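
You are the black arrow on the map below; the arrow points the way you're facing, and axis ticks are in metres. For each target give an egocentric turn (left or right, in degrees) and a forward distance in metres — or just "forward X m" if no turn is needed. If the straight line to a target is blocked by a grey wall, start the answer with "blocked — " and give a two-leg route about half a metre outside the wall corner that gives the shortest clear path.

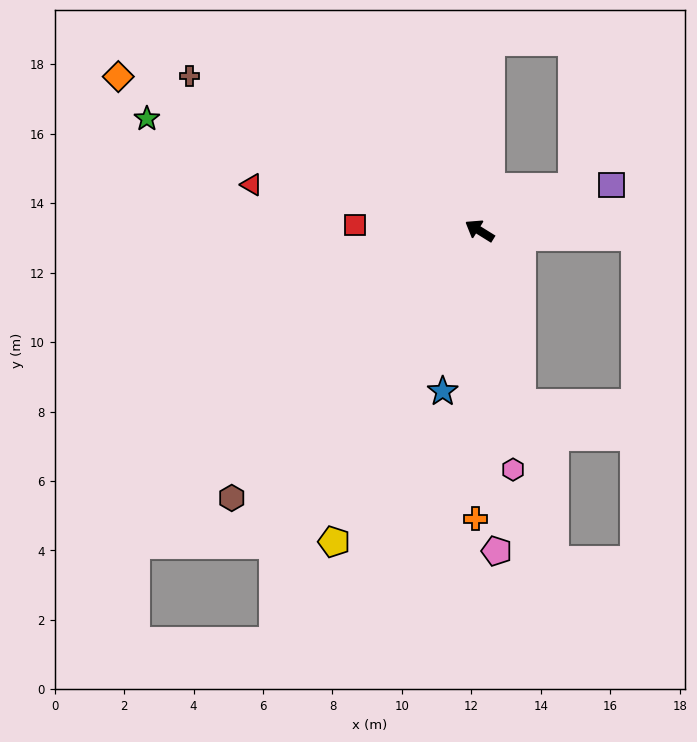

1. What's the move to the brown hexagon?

turn left 79°, forward 10.5 m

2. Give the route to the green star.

turn left 13°, forward 10.1 m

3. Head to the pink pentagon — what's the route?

turn left 125°, forward 9.2 m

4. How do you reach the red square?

turn left 29°, forward 3.6 m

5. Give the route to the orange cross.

turn left 121°, forward 8.3 m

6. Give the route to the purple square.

turn right 129°, forward 4.0 m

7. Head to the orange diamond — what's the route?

turn left 9°, forward 11.3 m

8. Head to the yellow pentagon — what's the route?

turn left 97°, forward 9.9 m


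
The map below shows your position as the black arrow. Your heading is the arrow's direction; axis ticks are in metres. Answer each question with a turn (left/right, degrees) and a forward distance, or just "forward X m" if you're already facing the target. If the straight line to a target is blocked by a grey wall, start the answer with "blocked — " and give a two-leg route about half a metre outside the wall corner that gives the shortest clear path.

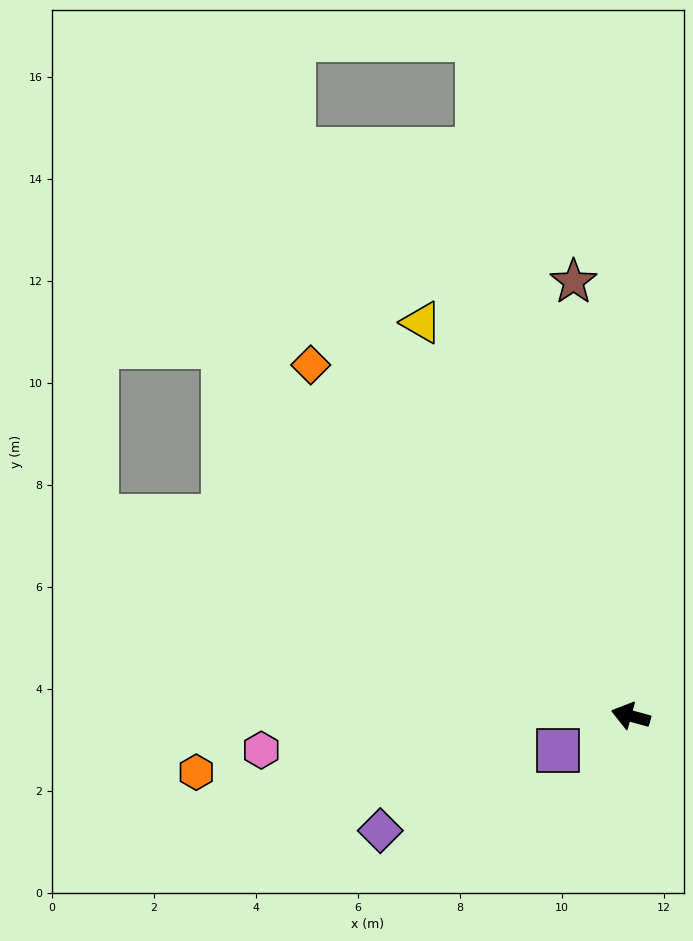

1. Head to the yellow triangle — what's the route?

turn right 47°, forward 8.7 m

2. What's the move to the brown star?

turn right 67°, forward 8.6 m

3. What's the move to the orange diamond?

turn right 32°, forward 9.3 m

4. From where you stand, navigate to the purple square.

turn left 41°, forward 1.6 m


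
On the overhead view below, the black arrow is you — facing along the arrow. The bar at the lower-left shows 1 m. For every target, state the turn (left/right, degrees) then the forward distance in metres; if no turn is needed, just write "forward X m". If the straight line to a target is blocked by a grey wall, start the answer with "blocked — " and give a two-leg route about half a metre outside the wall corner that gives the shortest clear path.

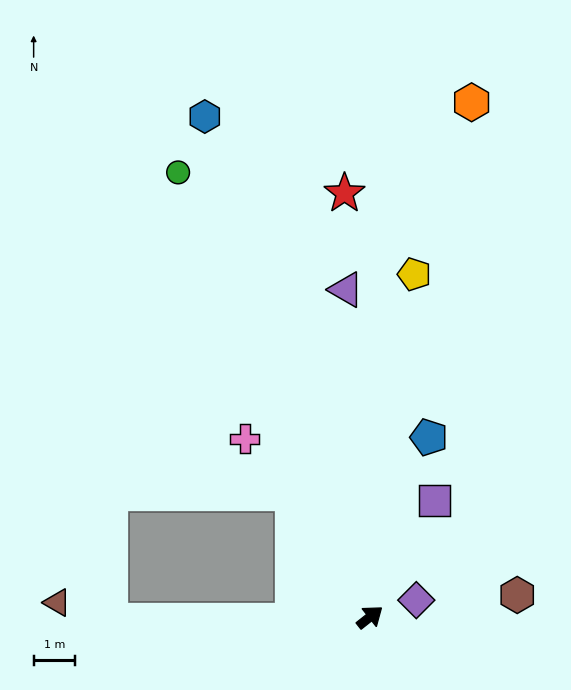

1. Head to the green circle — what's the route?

turn left 75°, forward 11.7 m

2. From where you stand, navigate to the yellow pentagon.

turn left 44°, forward 8.4 m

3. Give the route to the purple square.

turn left 23°, forward 3.2 m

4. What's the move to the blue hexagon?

turn left 70°, forward 12.8 m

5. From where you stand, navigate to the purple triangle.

turn left 56°, forward 8.0 m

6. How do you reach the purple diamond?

turn right 18°, forward 1.2 m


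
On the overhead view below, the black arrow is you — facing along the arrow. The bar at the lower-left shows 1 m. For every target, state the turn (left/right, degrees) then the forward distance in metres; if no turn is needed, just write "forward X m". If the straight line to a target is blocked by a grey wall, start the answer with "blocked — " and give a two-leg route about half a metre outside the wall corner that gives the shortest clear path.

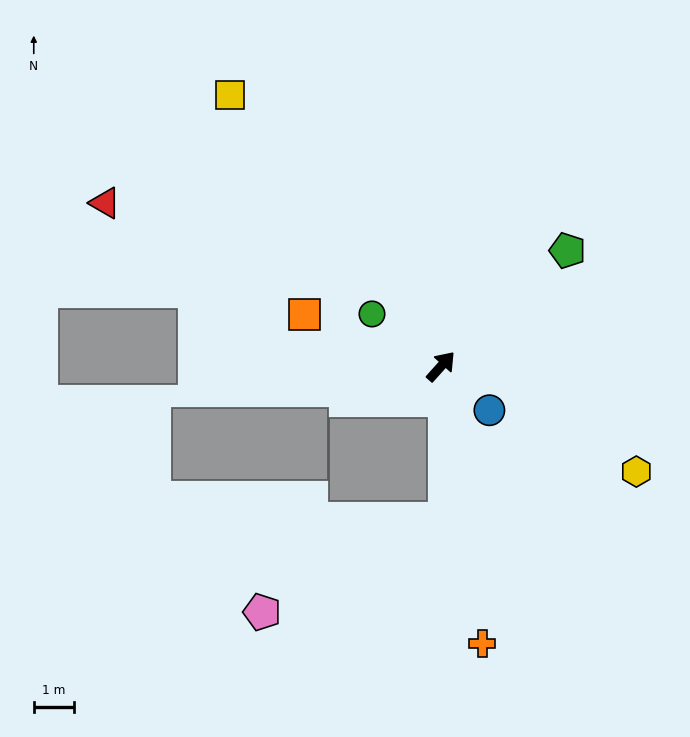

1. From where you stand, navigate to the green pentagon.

turn right 6°, forward 4.3 m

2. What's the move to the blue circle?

turn right 90°, forward 1.6 m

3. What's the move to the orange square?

turn left 111°, forward 3.6 m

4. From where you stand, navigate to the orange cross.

turn right 130°, forward 7.0 m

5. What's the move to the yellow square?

turn left 80°, forward 8.6 m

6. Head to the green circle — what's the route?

turn left 95°, forward 2.2 m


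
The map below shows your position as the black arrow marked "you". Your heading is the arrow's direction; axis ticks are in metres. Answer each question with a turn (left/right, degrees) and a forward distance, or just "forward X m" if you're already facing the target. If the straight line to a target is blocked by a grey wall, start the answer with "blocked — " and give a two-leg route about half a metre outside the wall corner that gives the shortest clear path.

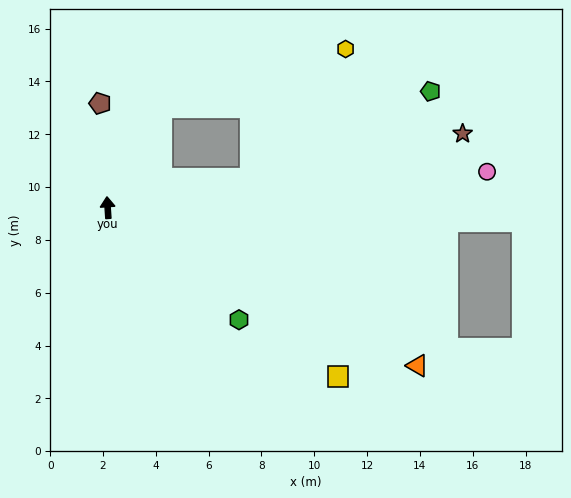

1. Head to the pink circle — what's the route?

turn right 88°, forward 14.4 m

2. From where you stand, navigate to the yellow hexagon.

blocked — turn right 82°, forward 5.5 m, then turn left 42°, forward 6.1 m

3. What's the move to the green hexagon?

turn right 134°, forward 6.5 m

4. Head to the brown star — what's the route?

turn right 82°, forward 13.7 m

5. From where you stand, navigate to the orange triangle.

turn right 121°, forward 13.2 m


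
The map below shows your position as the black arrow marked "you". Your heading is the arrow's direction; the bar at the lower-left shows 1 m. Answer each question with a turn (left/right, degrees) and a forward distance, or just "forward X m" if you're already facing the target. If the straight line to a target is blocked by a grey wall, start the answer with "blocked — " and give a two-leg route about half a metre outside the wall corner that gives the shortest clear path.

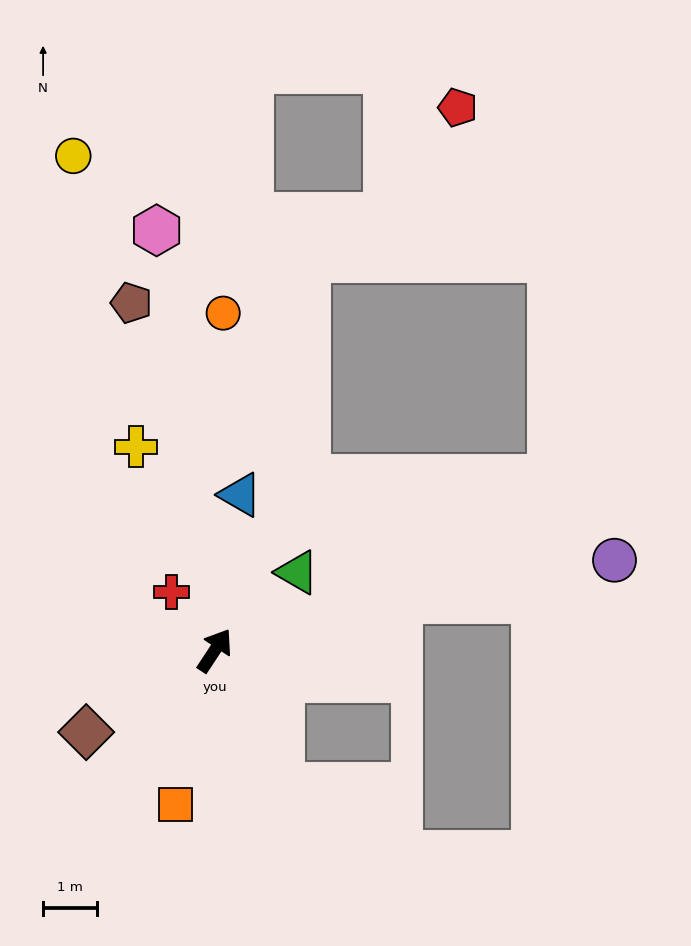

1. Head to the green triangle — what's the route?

turn right 13°, forward 2.1 m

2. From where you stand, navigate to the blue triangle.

turn left 24°, forward 2.9 m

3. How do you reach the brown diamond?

turn left 156°, forward 2.8 m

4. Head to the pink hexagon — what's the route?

turn left 41°, forward 7.9 m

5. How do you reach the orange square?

turn right 161°, forward 3.0 m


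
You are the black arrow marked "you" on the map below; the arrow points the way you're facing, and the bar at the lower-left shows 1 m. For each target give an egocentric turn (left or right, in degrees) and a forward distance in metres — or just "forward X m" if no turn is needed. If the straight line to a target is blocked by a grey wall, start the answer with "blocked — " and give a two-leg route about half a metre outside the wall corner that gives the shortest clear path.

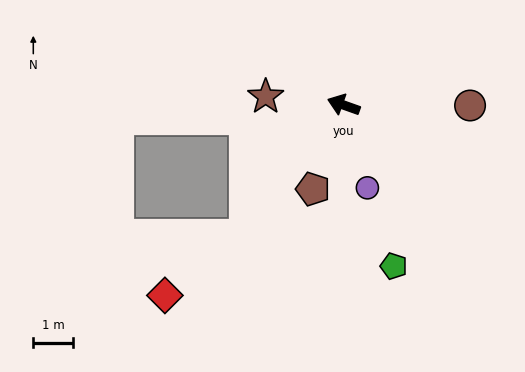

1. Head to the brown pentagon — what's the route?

turn left 90°, forward 2.2 m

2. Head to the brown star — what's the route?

turn left 13°, forward 2.0 m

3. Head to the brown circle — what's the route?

turn right 161°, forward 3.2 m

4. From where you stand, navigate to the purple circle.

turn left 126°, forward 2.2 m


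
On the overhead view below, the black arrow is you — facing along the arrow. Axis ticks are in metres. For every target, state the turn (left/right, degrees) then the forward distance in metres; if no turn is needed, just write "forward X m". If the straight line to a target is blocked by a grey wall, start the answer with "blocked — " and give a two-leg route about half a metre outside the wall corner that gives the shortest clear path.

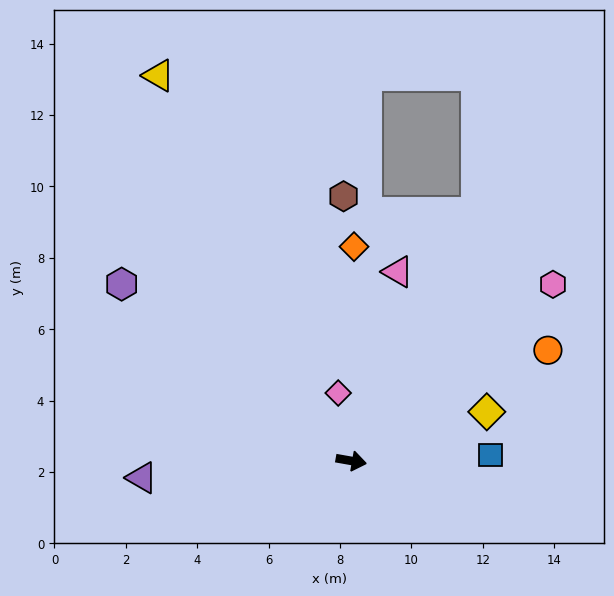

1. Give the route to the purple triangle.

turn right 165°, forward 5.9 m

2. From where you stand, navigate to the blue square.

turn left 12°, forward 3.9 m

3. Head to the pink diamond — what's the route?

turn left 111°, forward 1.9 m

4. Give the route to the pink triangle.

turn left 86°, forward 5.5 m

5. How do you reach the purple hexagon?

turn left 152°, forward 8.1 m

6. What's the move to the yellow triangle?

turn left 127°, forward 12.1 m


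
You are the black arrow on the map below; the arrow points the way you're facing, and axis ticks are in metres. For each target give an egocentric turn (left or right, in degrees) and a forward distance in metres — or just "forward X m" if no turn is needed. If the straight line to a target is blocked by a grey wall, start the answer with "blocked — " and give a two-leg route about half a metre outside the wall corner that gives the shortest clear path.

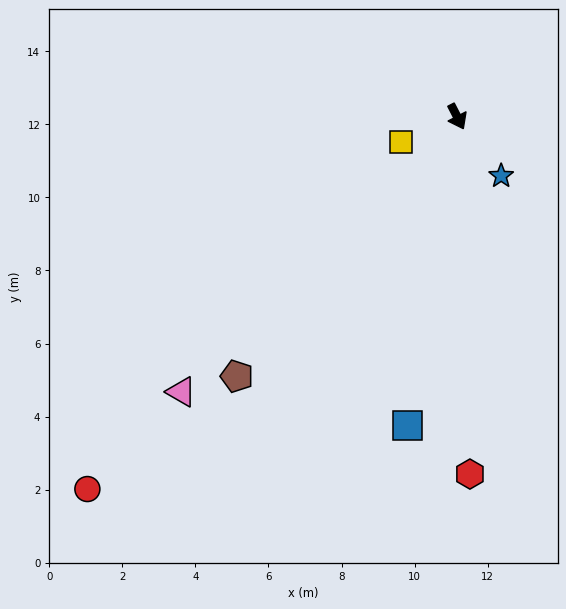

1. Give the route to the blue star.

turn left 9°, forward 2.0 m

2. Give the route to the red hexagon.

turn right 25°, forward 9.8 m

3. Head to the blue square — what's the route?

turn right 36°, forward 8.6 m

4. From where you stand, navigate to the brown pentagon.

turn right 68°, forward 9.3 m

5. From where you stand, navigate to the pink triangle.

turn right 72°, forward 10.7 m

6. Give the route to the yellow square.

turn right 93°, forward 1.7 m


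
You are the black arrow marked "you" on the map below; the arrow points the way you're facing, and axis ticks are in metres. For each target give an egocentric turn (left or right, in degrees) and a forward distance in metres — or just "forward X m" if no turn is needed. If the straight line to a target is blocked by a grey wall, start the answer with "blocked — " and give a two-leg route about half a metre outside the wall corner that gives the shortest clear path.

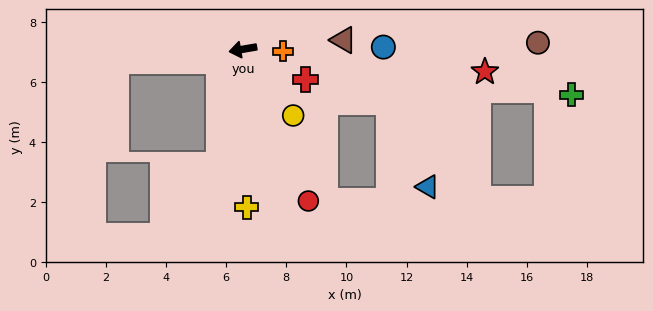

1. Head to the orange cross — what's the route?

turn left 168°, forward 1.3 m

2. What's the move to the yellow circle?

turn left 117°, forward 2.8 m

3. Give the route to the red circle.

turn left 104°, forward 5.5 m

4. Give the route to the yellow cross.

turn left 82°, forward 5.3 m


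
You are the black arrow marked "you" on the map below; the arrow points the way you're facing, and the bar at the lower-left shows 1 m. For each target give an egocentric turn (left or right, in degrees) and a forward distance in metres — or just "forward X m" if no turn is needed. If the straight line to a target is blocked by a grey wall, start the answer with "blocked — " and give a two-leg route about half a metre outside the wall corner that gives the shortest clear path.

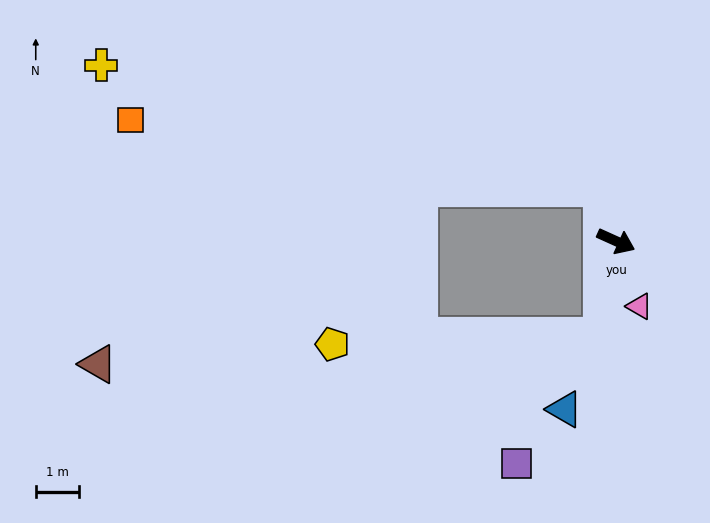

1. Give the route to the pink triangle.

turn right 46°, forward 1.6 m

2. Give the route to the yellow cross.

blocked — turn left 130°, forward 1.2 m, then turn left 60°, forward 11.8 m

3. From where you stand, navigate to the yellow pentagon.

blocked — turn right 75°, forward 2.2 m, then turn right 79°, forward 6.2 m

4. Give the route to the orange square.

blocked — turn left 130°, forward 1.2 m, then turn left 66°, forward 10.9 m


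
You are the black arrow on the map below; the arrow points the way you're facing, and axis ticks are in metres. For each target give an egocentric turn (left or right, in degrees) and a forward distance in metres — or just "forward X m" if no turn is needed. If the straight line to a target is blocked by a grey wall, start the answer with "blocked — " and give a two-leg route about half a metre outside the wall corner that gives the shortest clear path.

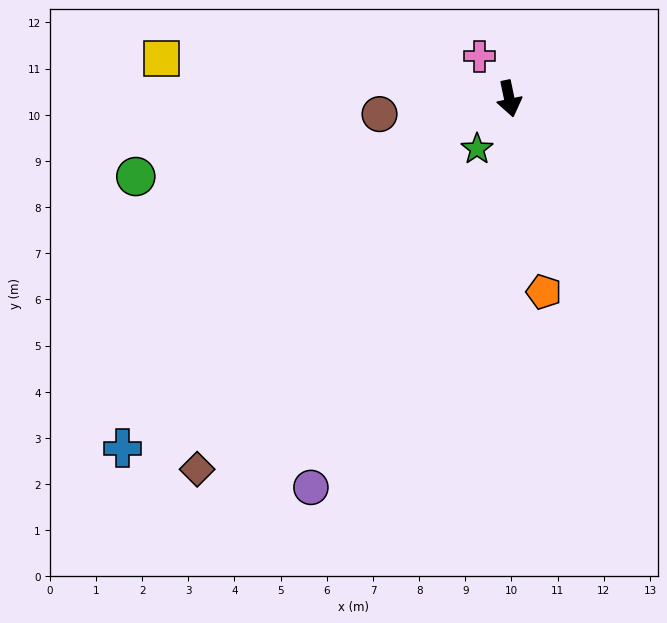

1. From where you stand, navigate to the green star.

turn right 45°, forward 1.3 m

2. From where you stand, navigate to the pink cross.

turn right 157°, forward 1.1 m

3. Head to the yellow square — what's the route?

turn right 108°, forward 7.6 m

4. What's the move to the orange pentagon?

forward 4.3 m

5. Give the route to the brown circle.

turn right 95°, forward 2.8 m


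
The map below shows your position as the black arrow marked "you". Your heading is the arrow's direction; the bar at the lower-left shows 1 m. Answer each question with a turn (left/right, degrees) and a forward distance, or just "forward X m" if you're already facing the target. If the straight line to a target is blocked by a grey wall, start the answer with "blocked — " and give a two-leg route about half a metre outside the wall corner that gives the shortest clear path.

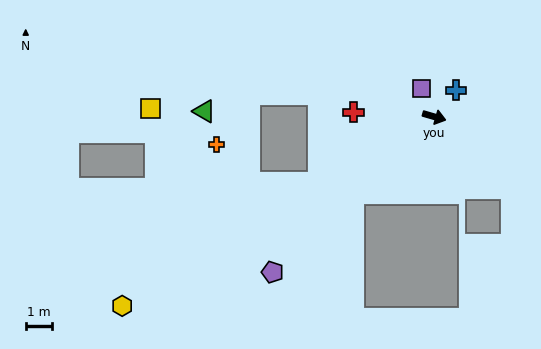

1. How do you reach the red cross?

turn right 167°, forward 3.0 m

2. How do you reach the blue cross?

turn left 67°, forward 1.3 m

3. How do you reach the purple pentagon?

turn right 120°, forward 8.4 m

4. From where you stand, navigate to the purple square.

turn left 130°, forward 1.2 m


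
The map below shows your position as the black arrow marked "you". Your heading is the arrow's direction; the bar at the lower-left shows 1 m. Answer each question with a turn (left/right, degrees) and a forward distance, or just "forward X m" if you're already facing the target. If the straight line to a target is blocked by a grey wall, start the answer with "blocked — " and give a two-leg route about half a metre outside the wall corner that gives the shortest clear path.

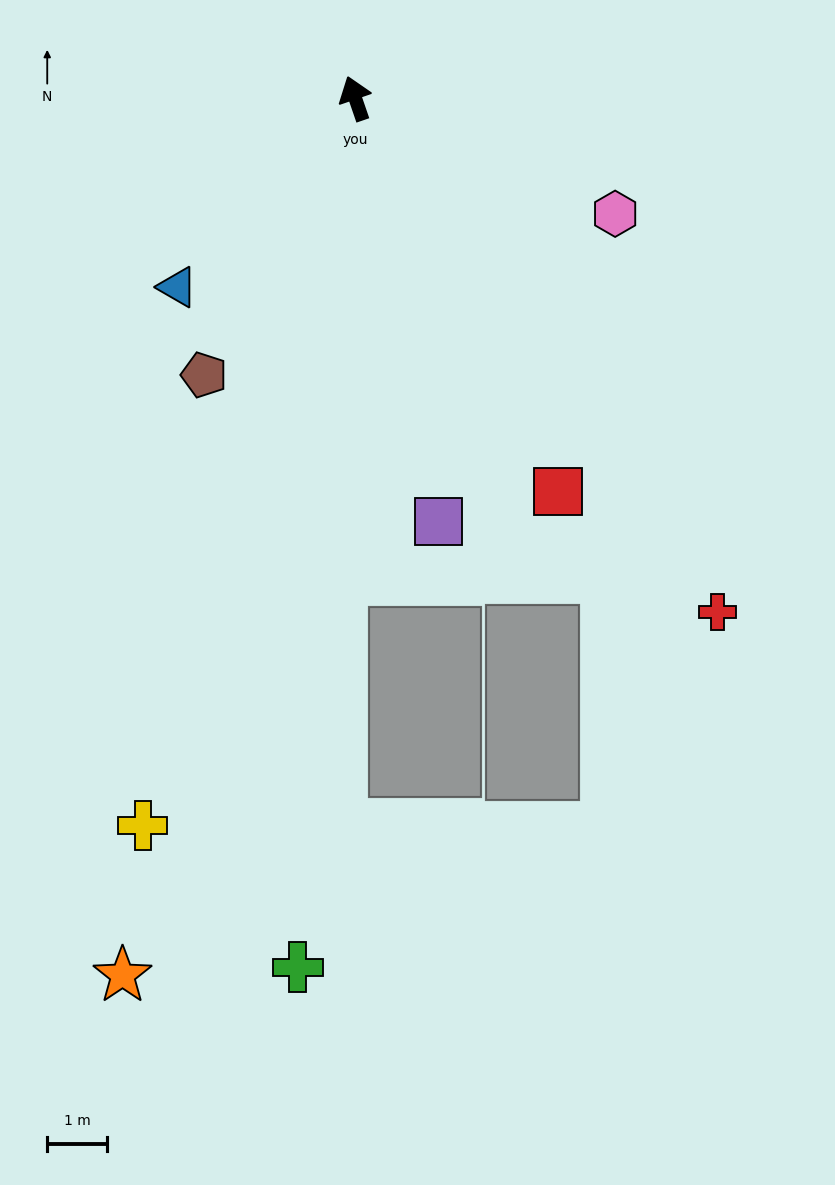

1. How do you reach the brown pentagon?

turn left 132°, forward 5.2 m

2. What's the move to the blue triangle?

turn left 118°, forward 4.3 m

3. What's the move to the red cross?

turn right 164°, forward 10.4 m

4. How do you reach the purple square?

turn left 172°, forward 7.2 m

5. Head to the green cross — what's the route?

turn left 157°, forward 14.5 m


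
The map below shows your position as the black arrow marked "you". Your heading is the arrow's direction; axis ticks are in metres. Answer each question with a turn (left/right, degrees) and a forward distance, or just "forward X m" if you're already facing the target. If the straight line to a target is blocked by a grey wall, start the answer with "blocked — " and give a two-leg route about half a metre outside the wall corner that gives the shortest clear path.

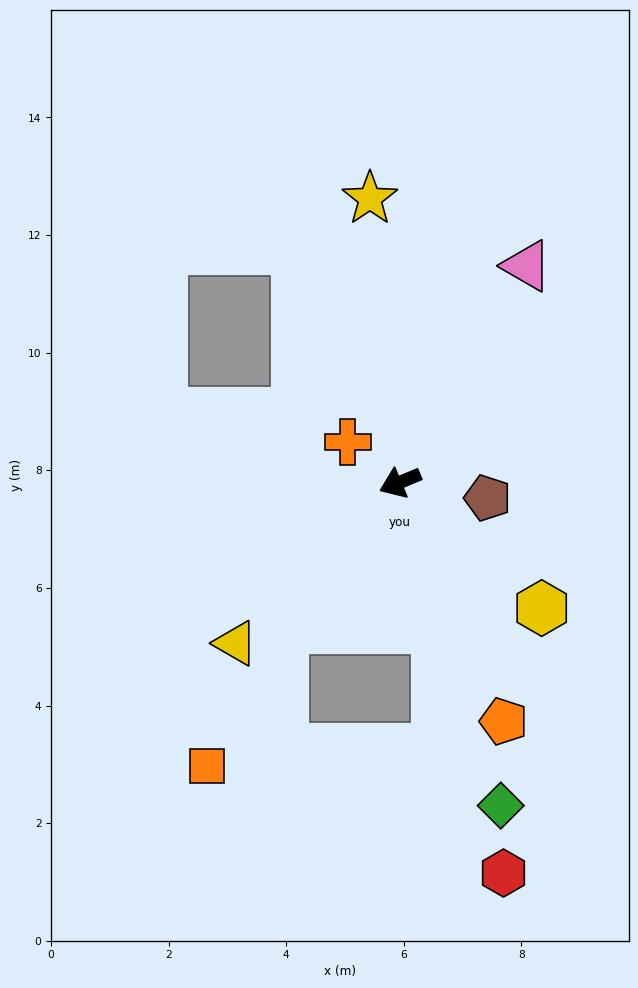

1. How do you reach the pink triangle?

turn right 143°, forward 4.3 m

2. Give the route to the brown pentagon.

turn left 147°, forward 1.5 m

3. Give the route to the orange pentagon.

turn left 91°, forward 4.4 m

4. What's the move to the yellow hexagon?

turn left 116°, forward 3.2 m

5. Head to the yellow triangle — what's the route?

turn left 22°, forward 3.9 m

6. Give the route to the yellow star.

turn right 107°, forward 4.9 m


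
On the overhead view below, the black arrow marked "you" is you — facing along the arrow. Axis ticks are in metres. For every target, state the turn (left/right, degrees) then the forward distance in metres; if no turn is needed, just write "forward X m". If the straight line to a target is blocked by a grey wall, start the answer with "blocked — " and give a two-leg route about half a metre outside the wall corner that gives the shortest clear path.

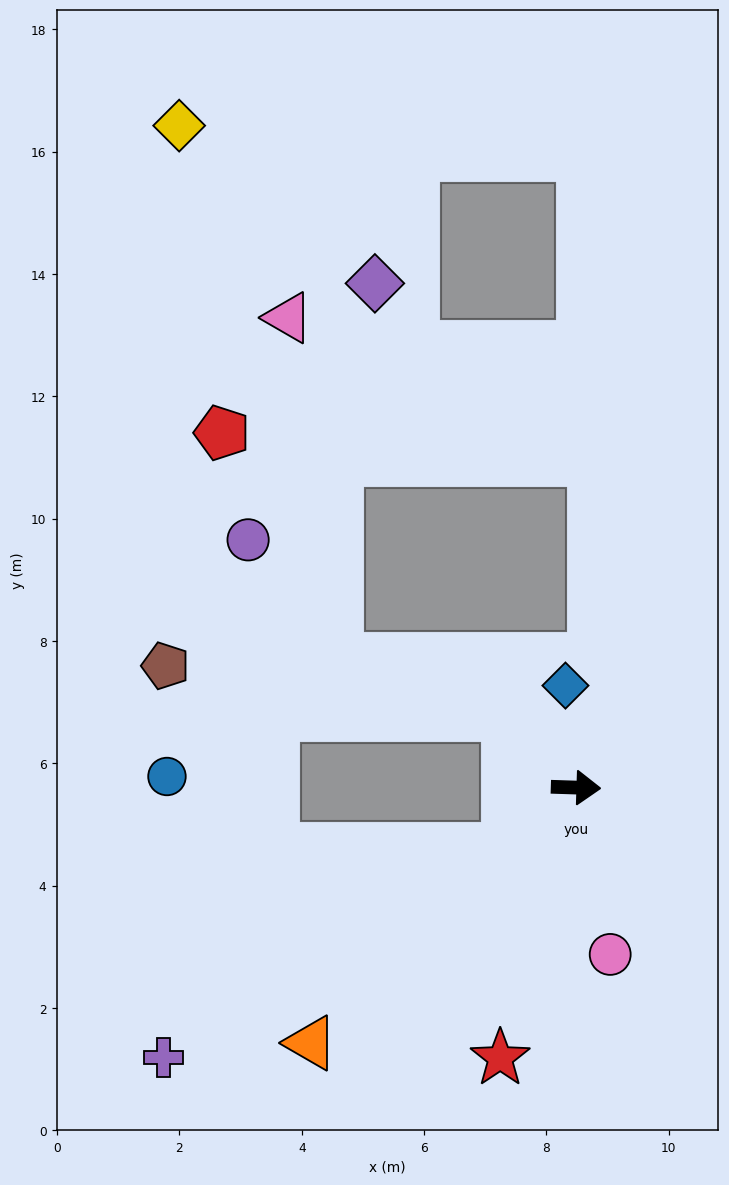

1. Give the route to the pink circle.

turn right 77°, forward 2.8 m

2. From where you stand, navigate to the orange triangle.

turn right 134°, forward 6.0 m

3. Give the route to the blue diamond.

turn left 98°, forward 1.7 m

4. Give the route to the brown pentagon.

blocked — turn left 135°, forward 1.6 m, then turn left 39°, forward 5.6 m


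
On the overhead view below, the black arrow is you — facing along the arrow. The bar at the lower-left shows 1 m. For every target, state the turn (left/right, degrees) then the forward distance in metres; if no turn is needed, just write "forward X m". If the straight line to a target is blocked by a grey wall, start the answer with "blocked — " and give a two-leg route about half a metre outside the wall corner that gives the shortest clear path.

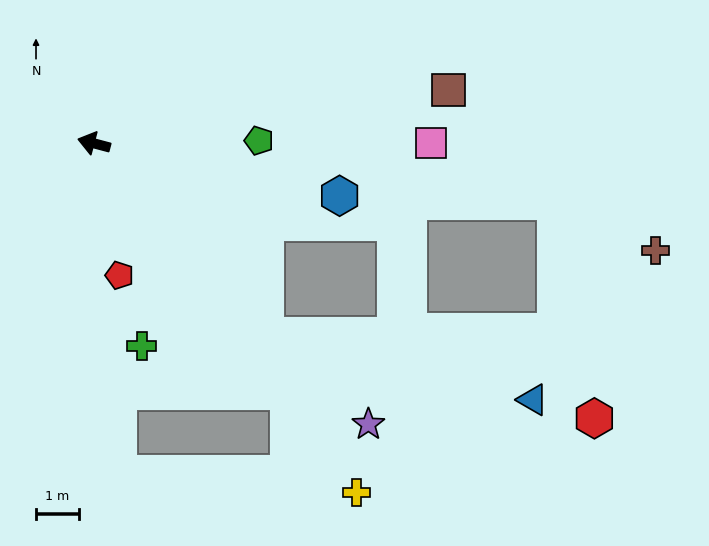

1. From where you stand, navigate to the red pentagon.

turn left 116°, forward 3.1 m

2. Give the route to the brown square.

turn right 157°, forward 8.3 m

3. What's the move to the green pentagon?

turn right 164°, forward 3.8 m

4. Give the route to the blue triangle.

blocked — turn left 146°, forward 6.0 m, then turn left 35°, forward 6.4 m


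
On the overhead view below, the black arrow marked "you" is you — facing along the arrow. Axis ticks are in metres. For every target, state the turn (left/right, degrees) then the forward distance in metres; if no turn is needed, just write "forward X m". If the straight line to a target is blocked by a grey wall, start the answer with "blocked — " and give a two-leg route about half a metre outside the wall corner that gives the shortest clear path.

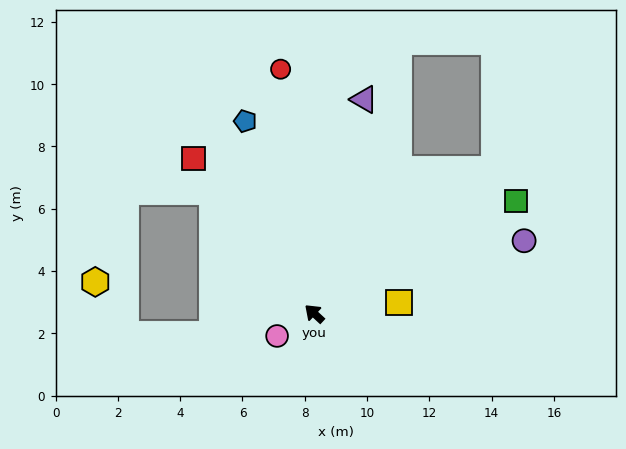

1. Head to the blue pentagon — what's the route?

turn right 27°, forward 6.6 m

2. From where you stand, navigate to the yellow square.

turn right 130°, forward 2.7 m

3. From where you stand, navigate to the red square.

turn right 9°, forward 6.3 m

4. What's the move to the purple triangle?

turn right 60°, forward 7.1 m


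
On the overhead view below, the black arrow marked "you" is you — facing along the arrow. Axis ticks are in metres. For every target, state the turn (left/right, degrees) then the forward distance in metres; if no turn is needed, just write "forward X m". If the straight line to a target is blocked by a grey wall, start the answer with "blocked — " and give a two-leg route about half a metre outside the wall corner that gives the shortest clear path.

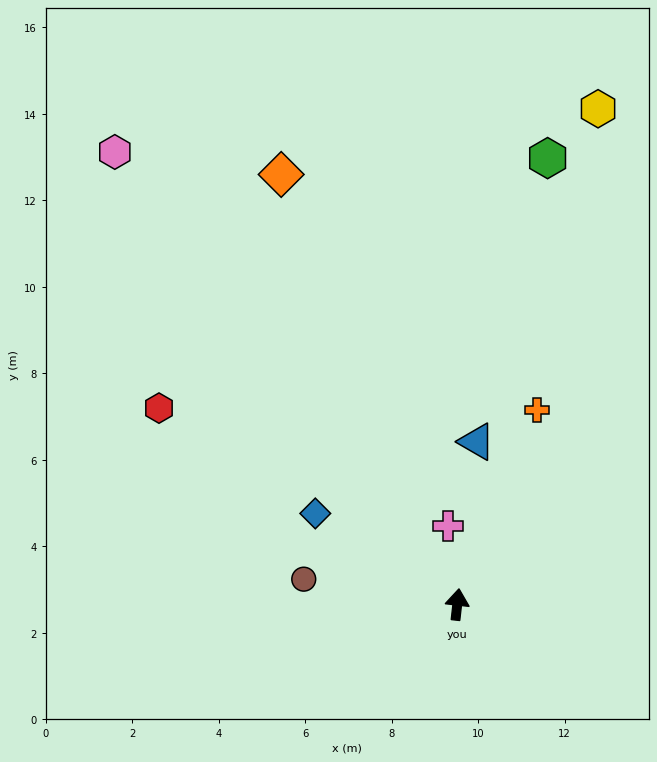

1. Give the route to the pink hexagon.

turn left 44°, forward 13.1 m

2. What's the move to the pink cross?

turn left 13°, forward 1.8 m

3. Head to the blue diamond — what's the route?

turn left 64°, forward 3.9 m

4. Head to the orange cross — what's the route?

turn right 16°, forward 4.9 m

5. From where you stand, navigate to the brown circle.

turn left 87°, forward 3.6 m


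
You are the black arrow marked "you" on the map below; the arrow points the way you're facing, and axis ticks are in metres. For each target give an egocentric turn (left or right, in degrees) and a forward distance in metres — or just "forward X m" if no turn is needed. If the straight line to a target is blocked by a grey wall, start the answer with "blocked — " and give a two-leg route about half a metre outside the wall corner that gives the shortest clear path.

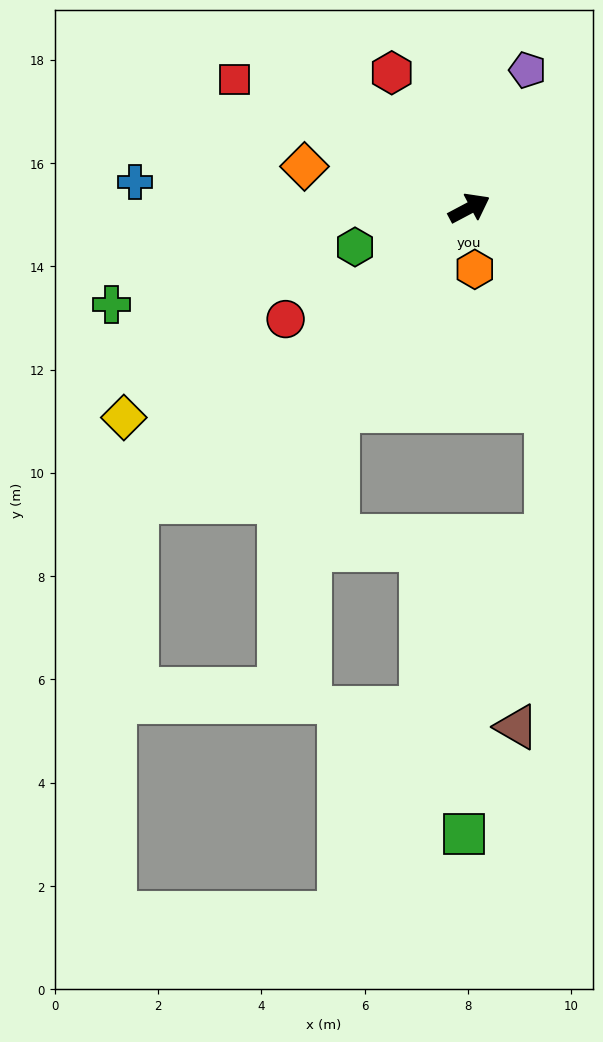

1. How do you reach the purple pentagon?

turn left 39°, forward 2.9 m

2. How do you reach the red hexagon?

turn left 92°, forward 3.0 m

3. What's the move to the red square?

turn left 123°, forward 5.2 m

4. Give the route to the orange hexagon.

turn right 113°, forward 1.2 m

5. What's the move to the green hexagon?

turn left 171°, forward 2.3 m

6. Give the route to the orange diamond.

turn left 138°, forward 3.3 m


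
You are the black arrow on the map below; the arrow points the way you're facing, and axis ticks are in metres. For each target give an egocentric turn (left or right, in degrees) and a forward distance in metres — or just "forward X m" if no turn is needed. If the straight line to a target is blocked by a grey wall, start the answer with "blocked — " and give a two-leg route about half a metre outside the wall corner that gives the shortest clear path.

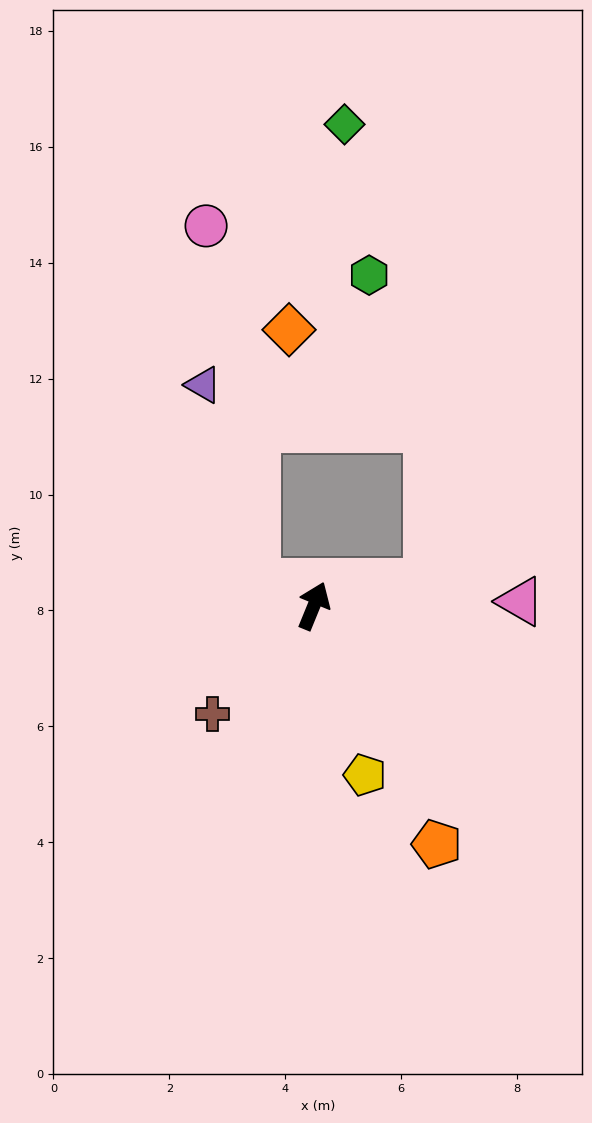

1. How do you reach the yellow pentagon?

turn right 141°, forward 3.0 m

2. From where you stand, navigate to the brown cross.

turn left 159°, forward 2.6 m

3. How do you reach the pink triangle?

turn right 67°, forward 3.6 m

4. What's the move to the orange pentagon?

turn right 131°, forward 4.6 m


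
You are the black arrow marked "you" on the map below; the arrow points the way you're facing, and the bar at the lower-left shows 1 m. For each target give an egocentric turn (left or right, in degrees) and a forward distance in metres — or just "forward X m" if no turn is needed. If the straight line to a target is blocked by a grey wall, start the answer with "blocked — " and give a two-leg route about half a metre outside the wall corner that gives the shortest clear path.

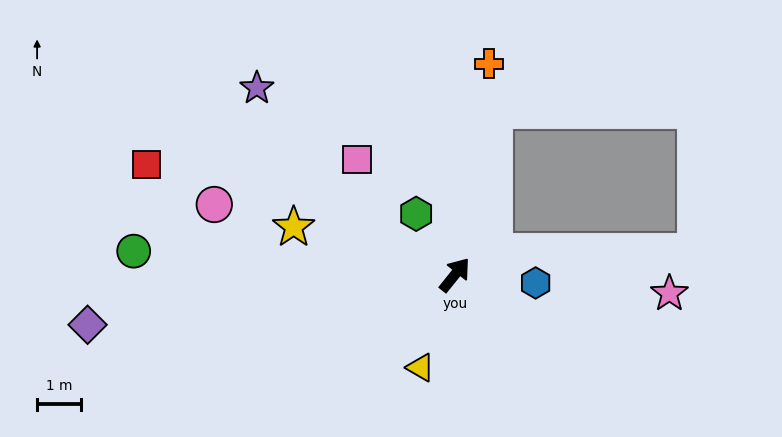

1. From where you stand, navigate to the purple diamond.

turn left 137°, forward 8.5 m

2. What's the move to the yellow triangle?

turn right 162°, forward 2.3 m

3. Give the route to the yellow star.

turn left 112°, forward 3.9 m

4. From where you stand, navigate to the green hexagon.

turn left 71°, forward 1.7 m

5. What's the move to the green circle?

turn left 125°, forward 7.4 m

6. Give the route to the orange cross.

turn left 30°, forward 4.9 m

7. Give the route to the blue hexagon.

turn right 57°, forward 1.9 m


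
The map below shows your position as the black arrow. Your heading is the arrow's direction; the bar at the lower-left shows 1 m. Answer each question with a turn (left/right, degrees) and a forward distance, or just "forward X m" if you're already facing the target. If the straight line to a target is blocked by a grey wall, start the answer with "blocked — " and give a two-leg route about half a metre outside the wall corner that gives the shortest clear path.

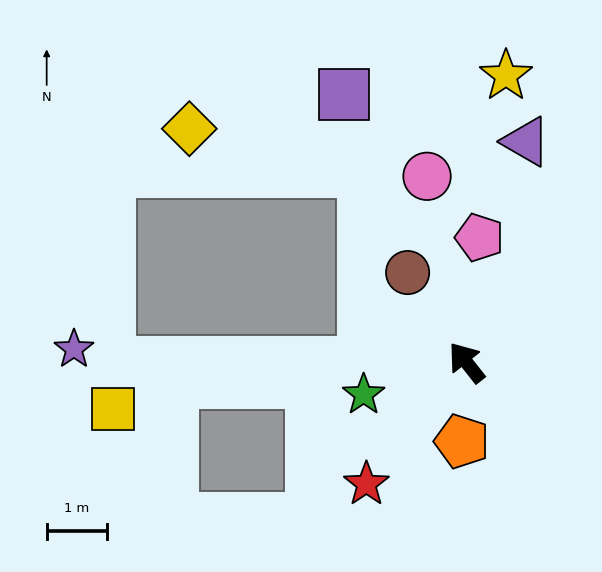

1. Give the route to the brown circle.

turn right 5°, forward 1.8 m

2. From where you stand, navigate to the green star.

turn left 69°, forward 1.8 m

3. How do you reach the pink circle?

turn right 26°, forward 3.1 m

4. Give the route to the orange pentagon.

turn left 138°, forward 1.3 m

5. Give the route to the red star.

turn left 102°, forward 2.6 m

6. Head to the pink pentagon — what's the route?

turn right 44°, forward 2.1 m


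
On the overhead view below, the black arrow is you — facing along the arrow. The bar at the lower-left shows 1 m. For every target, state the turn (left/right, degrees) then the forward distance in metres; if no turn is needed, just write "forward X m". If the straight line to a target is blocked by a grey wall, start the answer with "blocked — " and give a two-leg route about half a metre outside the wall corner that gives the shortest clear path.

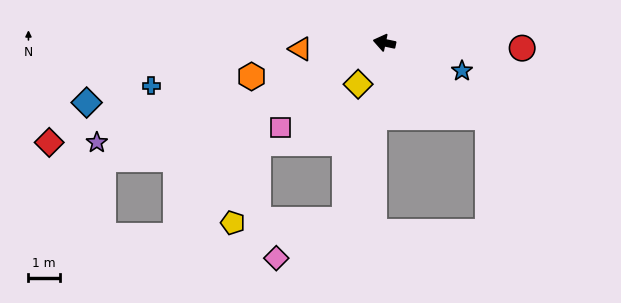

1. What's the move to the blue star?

turn left 172°, forward 2.7 m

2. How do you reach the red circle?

turn right 170°, forward 4.4 m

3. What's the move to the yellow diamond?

turn left 70°, forward 1.6 m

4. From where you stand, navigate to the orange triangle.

turn left 16°, forward 2.7 m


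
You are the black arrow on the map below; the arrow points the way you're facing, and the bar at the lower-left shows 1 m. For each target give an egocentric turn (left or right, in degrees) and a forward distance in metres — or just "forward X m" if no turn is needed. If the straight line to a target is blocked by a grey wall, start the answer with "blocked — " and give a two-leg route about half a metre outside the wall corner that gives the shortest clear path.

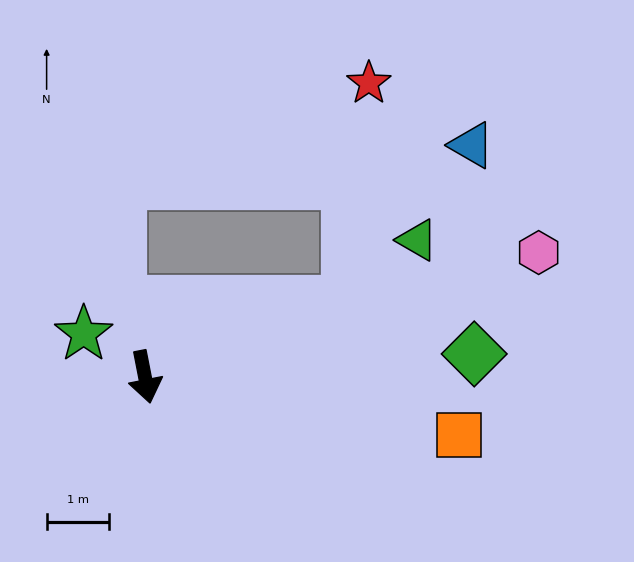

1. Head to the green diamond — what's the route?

turn left 83°, forward 5.3 m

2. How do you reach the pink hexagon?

turn left 96°, forward 6.6 m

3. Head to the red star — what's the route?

blocked — turn left 99°, forward 3.5 m, then turn left 65°, forward 3.5 m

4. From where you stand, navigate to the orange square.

turn left 68°, forward 5.1 m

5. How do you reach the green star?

turn right 136°, forward 1.2 m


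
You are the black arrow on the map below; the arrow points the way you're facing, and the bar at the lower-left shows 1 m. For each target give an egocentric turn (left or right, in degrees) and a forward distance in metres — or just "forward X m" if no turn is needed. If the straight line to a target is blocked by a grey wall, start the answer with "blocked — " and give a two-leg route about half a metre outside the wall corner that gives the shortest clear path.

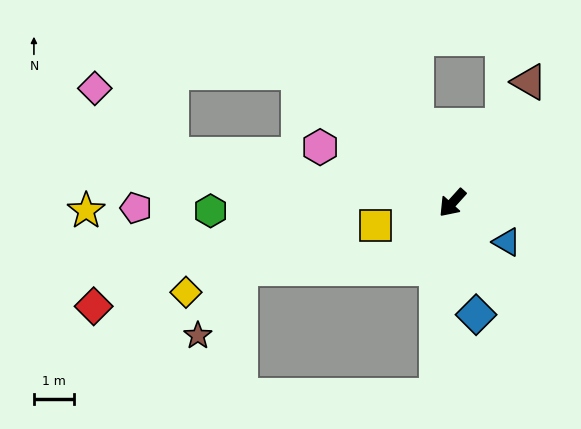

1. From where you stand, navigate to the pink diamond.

blocked — turn right 58°, forward 7.1 m, then turn right 30°, forward 2.5 m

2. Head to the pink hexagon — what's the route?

turn right 71°, forward 3.6 m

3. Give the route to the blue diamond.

turn left 54°, forward 2.9 m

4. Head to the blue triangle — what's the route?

turn left 96°, forward 1.7 m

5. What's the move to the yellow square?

turn right 31°, forward 2.0 m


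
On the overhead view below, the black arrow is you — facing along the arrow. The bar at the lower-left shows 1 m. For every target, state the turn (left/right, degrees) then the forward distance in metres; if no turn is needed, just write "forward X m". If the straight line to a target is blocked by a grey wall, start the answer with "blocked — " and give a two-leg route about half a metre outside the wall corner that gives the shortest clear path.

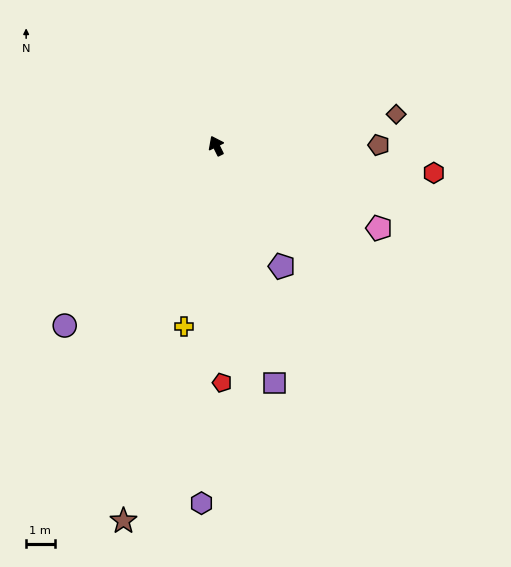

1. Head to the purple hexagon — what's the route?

turn left 151°, forward 12.6 m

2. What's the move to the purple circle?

turn left 114°, forward 8.3 m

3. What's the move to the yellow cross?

turn left 144°, forward 6.4 m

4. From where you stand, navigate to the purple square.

turn left 167°, forward 8.6 m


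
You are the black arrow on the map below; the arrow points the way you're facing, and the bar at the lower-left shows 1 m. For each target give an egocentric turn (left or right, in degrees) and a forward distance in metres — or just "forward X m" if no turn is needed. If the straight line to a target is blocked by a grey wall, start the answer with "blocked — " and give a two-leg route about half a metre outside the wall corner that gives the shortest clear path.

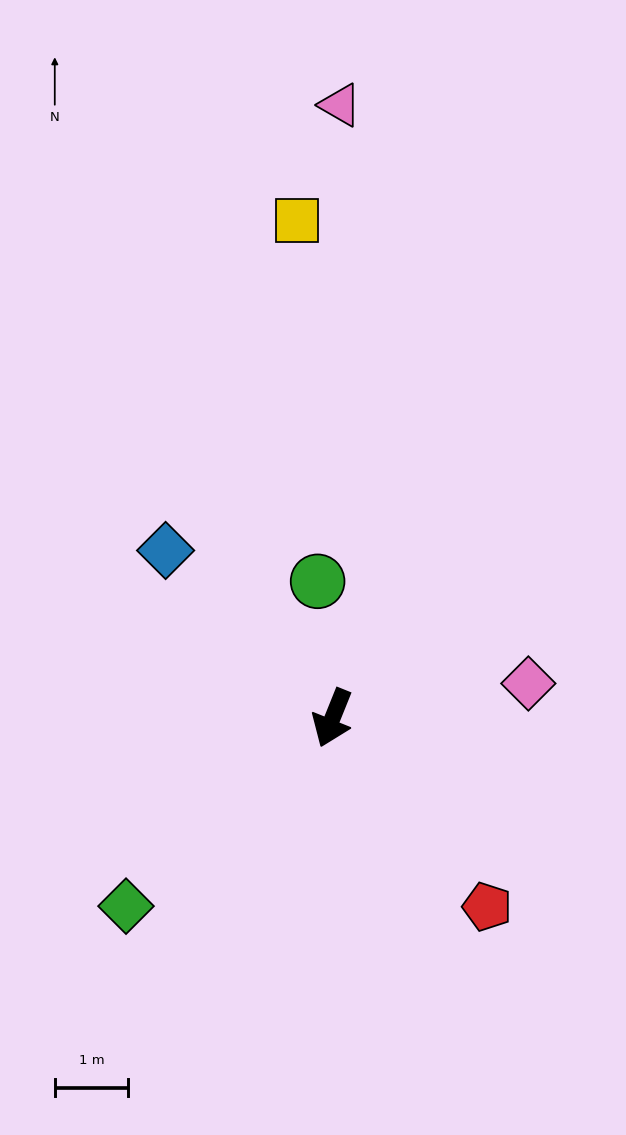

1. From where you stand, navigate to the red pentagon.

turn left 61°, forward 3.3 m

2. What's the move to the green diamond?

turn right 26°, forward 3.8 m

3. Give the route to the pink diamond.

turn left 122°, forward 2.7 m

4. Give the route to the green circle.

turn right 152°, forward 1.9 m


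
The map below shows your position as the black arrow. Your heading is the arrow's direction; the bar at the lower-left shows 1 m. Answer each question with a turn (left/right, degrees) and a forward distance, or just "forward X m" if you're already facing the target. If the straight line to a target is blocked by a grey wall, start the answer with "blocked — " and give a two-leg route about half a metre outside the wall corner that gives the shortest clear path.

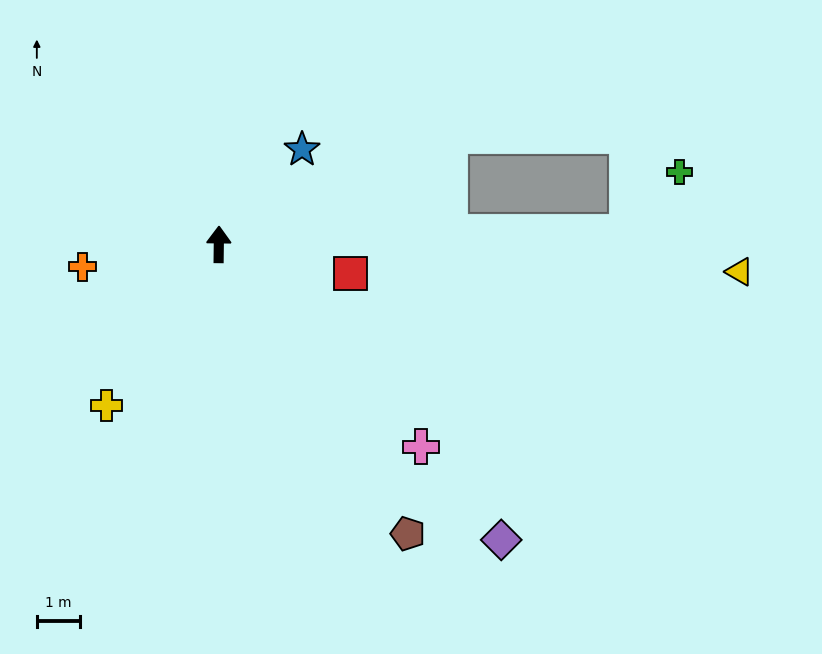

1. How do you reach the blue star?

turn right 41°, forward 2.9 m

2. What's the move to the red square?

turn right 102°, forward 3.1 m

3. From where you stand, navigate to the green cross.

blocked — turn right 88°, forward 9.5 m, then turn left 48°, forward 1.9 m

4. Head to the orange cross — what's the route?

turn left 100°, forward 3.2 m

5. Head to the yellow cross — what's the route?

turn left 146°, forward 4.6 m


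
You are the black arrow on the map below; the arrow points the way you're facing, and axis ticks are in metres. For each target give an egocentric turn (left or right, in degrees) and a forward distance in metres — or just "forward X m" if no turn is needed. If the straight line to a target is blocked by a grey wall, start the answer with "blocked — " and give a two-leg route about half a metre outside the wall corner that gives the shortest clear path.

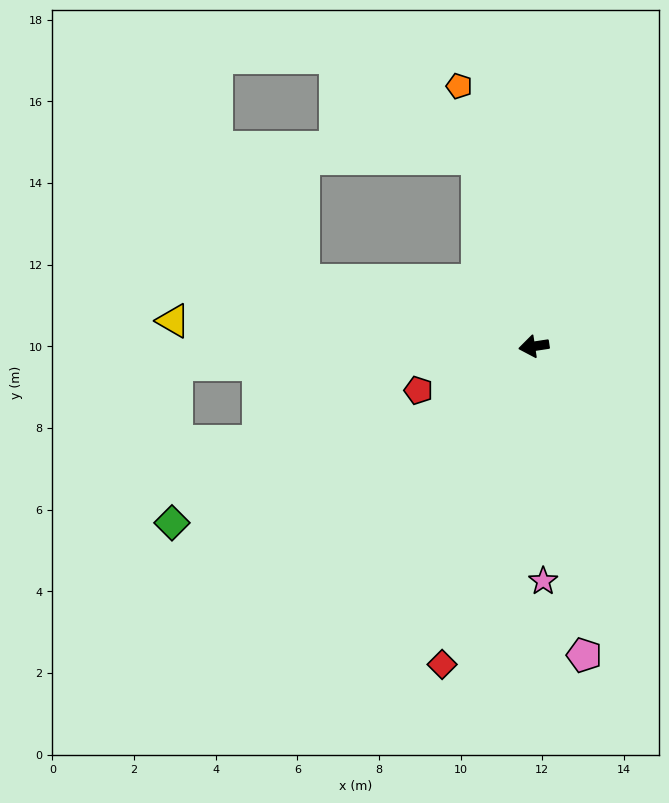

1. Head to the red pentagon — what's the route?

turn left 12°, forward 3.0 m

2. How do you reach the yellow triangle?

turn right 13°, forward 8.9 m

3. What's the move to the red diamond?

turn left 65°, forward 8.1 m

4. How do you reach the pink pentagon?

turn left 91°, forward 7.7 m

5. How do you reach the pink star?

turn left 84°, forward 5.8 m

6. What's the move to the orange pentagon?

turn right 83°, forward 6.6 m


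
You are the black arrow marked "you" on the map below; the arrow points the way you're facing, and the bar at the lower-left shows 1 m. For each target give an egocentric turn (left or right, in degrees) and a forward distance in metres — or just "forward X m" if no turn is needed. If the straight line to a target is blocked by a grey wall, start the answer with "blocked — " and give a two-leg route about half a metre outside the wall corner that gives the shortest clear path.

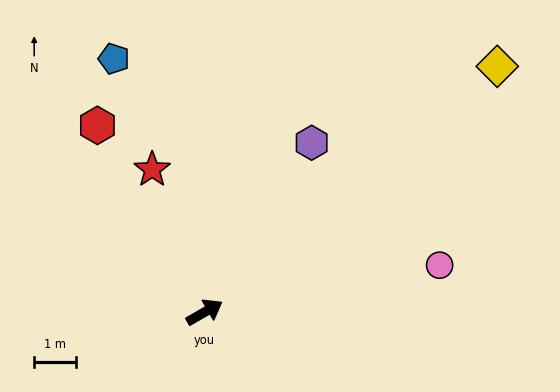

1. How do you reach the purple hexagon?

turn left 28°, forward 4.8 m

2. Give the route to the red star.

turn left 80°, forward 3.7 m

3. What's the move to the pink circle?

turn right 19°, forward 5.8 m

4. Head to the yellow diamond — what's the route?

turn left 10°, forward 9.2 m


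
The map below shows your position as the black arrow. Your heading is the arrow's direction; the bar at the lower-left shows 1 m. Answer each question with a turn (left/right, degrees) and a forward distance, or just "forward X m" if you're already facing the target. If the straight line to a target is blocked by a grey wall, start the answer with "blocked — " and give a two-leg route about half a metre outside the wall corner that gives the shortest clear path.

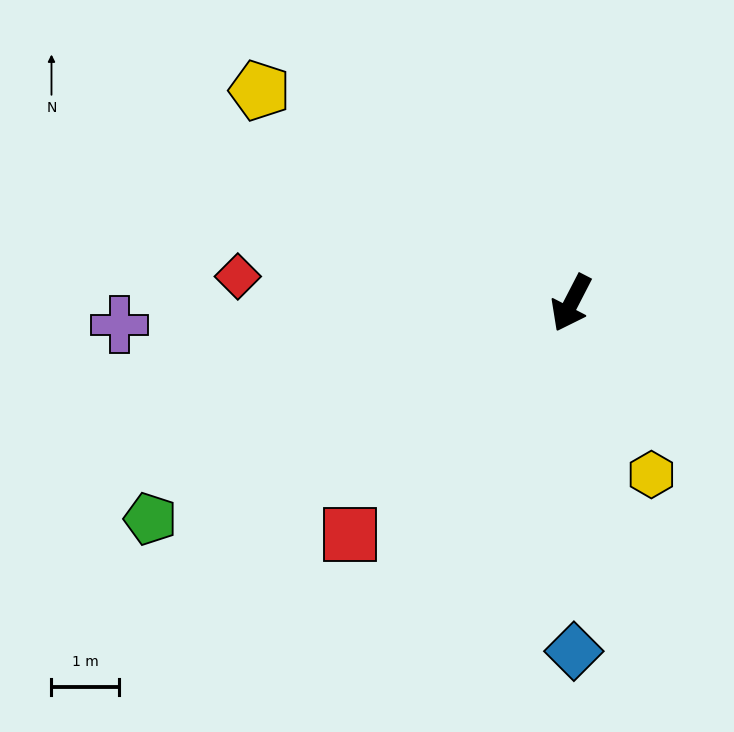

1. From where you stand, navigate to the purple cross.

turn right 60°, forward 6.7 m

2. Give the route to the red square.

turn right 16°, forward 4.8 m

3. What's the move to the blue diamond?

turn left 28°, forward 5.2 m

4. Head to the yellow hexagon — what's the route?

turn left 52°, forward 2.8 m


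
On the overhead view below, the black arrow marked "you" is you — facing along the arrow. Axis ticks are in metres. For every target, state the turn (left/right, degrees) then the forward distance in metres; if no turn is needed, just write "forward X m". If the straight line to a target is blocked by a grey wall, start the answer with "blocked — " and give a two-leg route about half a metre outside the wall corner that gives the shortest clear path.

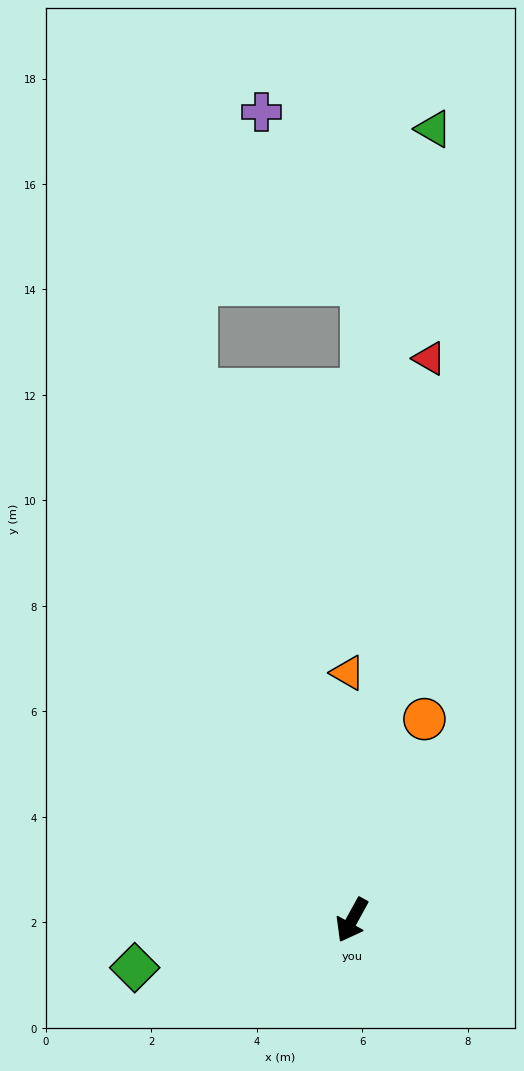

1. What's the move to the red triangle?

turn right 159°, forward 10.8 m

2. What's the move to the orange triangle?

turn right 150°, forward 4.7 m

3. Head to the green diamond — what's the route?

turn right 49°, forward 4.2 m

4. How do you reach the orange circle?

turn right 171°, forward 4.1 m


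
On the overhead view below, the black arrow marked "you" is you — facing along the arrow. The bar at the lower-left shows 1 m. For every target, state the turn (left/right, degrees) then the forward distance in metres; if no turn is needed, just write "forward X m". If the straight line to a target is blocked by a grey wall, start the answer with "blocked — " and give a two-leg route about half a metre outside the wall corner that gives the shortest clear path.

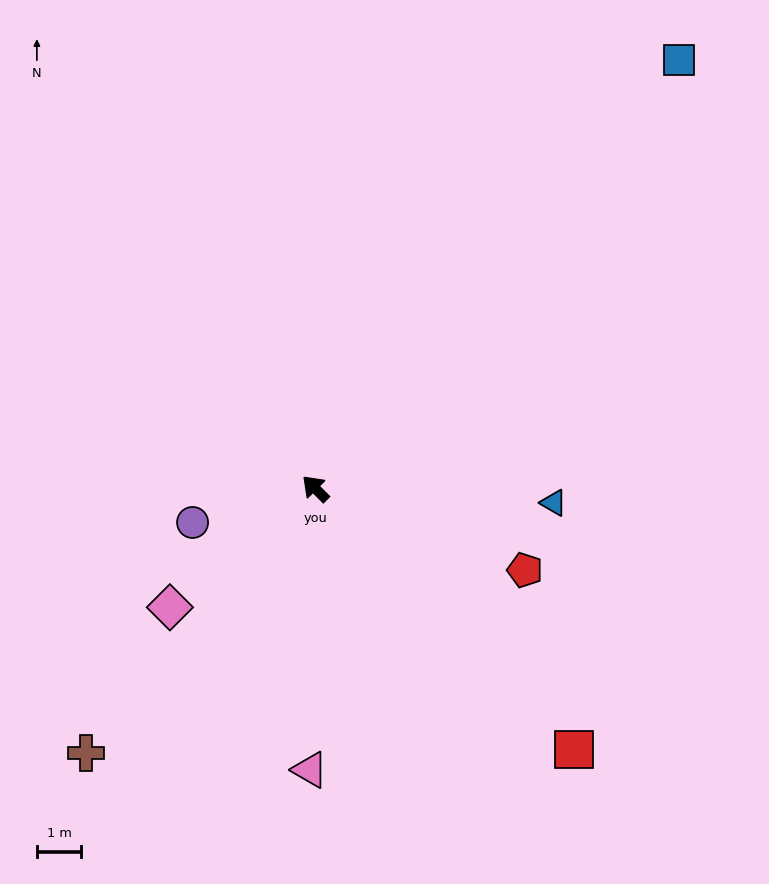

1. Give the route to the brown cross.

turn left 94°, forward 7.9 m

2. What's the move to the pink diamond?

turn left 84°, forward 4.2 m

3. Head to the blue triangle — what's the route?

turn right 138°, forward 5.4 m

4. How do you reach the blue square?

turn right 85°, forward 12.7 m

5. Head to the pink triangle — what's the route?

turn left 134°, forward 6.4 m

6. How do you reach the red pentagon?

turn right 156°, forward 5.1 m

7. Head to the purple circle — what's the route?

turn left 60°, forward 2.9 m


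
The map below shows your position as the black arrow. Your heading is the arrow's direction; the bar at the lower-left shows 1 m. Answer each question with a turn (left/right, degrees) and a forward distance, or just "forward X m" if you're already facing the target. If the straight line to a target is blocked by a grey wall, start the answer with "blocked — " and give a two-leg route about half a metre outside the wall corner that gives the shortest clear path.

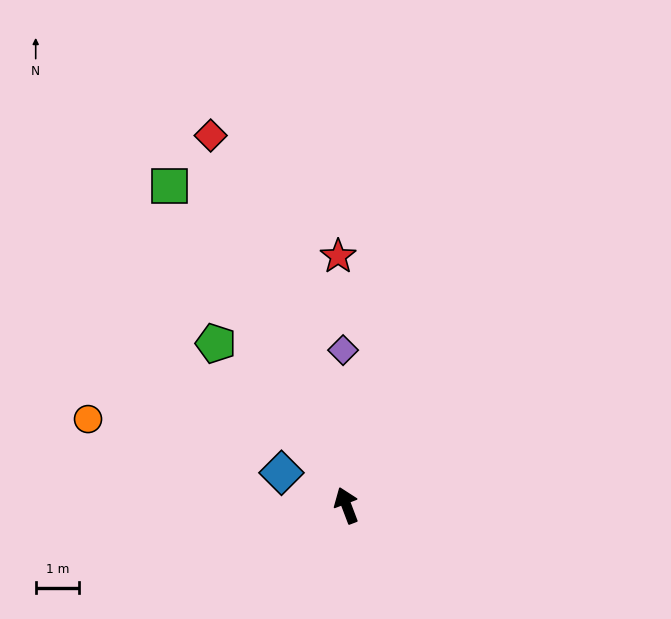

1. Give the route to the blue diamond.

turn left 43°, forward 1.7 m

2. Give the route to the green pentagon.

turn left 18°, forward 4.8 m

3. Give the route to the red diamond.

forward 9.1 m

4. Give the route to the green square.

turn left 8°, forward 8.4 m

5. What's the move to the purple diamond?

turn right 20°, forward 3.6 m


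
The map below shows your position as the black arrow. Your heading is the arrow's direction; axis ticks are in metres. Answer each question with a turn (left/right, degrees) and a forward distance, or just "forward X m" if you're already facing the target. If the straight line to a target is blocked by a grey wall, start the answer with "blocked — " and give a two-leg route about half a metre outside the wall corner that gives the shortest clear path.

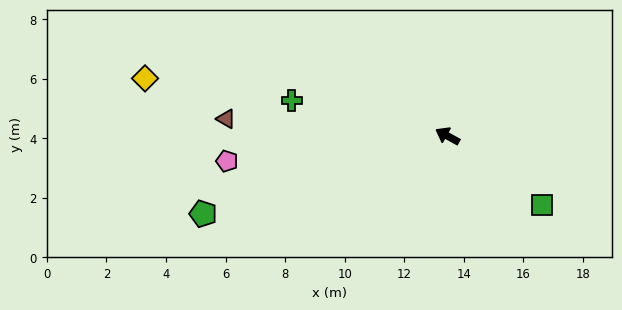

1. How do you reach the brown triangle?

turn left 24°, forward 7.5 m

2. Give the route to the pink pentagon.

turn left 35°, forward 7.5 m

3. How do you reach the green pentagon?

turn left 46°, forward 8.6 m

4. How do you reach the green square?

turn left 173°, forward 3.9 m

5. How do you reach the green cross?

turn left 16°, forward 5.4 m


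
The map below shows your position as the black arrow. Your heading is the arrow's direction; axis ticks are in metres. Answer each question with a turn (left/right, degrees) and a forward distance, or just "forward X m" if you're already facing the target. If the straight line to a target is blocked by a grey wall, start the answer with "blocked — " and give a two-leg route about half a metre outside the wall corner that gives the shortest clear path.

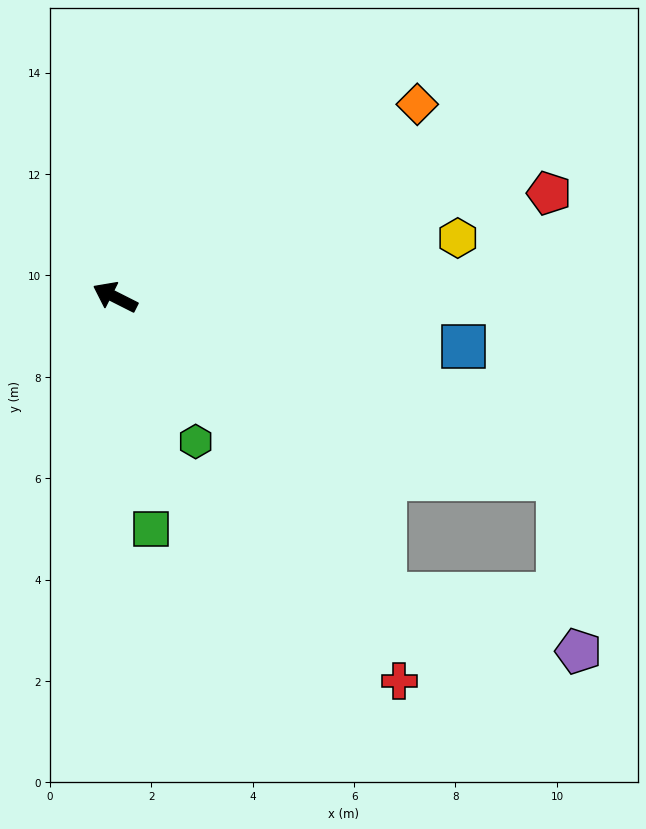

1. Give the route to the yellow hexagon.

turn right 143°, forward 6.9 m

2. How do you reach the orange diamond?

turn right 121°, forward 7.1 m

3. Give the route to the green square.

turn left 126°, forward 4.6 m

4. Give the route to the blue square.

turn right 161°, forward 6.9 m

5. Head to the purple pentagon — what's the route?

blocked — turn left 159°, forward 7.9 m, then turn left 31°, forward 4.0 m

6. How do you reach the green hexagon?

turn left 146°, forward 3.3 m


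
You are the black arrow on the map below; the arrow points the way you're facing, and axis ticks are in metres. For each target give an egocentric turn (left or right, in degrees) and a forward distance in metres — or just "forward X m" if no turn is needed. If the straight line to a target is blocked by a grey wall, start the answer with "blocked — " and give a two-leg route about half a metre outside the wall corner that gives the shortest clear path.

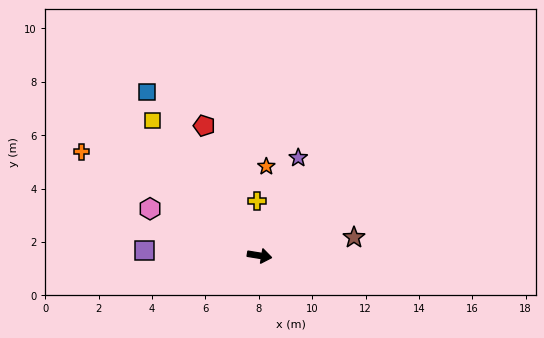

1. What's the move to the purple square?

turn right 173°, forward 4.3 m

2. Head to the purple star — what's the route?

turn left 78°, forward 3.9 m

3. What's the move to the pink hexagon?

turn left 166°, forward 4.5 m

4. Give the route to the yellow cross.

turn left 102°, forward 2.1 m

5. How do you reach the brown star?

turn left 20°, forward 3.6 m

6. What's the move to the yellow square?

turn left 138°, forward 6.4 m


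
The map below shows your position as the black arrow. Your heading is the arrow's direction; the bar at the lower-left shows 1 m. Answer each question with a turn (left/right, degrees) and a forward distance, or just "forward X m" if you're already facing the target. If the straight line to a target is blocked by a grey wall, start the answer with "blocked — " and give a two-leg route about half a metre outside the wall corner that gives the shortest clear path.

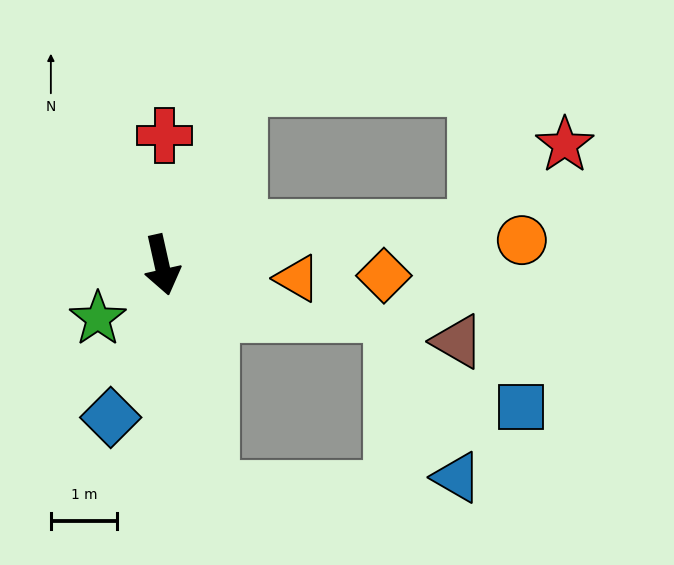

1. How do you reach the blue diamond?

turn right 31°, forward 2.4 m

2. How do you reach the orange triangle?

turn left 72°, forward 2.0 m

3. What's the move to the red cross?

turn left 166°, forward 1.9 m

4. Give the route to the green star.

turn right 63°, forward 1.3 m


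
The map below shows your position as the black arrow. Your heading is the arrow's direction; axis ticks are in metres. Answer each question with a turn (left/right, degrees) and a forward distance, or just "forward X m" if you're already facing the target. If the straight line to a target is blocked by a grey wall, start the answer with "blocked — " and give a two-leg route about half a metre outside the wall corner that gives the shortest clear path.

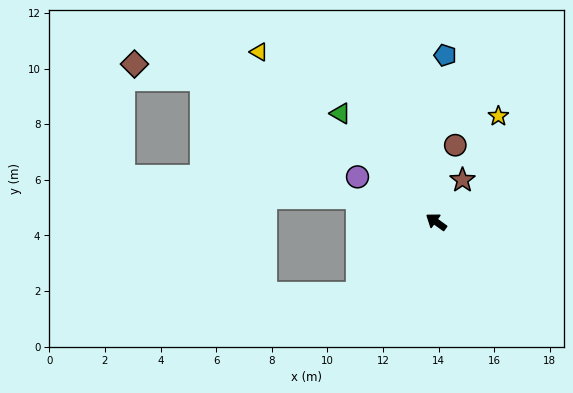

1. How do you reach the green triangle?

turn right 13°, forward 5.2 m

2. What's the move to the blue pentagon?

turn right 57°, forward 6.0 m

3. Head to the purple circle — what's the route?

turn left 6°, forward 3.3 m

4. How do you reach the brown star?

turn right 86°, forward 1.8 m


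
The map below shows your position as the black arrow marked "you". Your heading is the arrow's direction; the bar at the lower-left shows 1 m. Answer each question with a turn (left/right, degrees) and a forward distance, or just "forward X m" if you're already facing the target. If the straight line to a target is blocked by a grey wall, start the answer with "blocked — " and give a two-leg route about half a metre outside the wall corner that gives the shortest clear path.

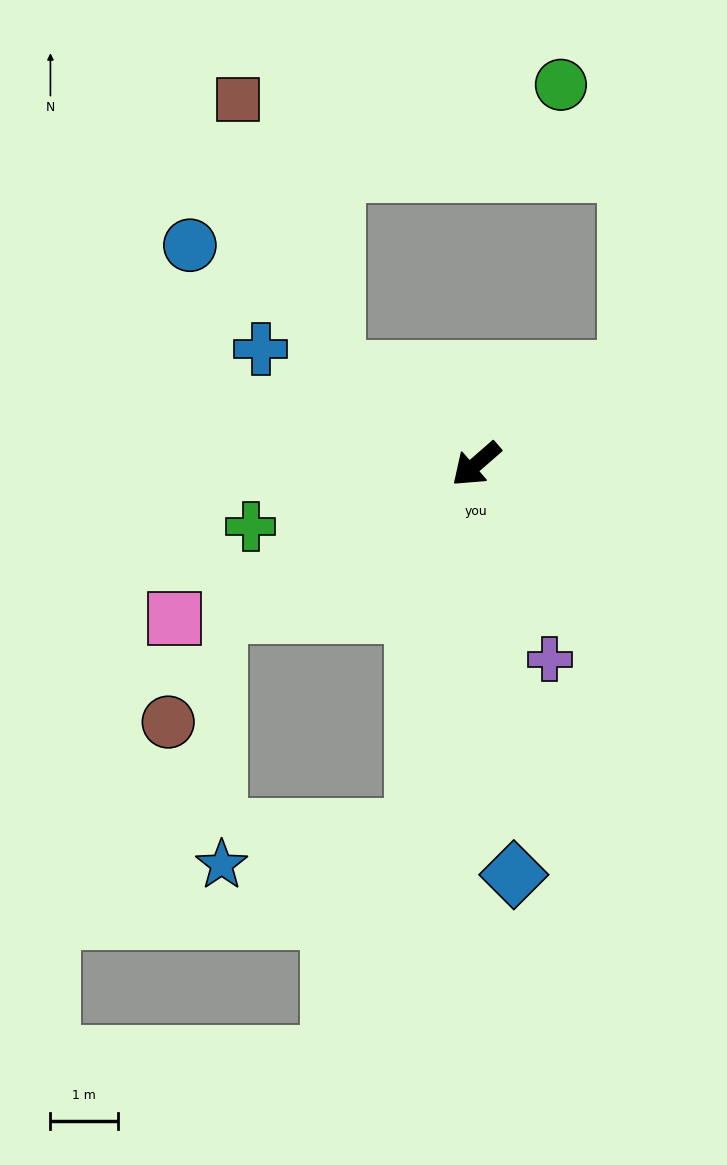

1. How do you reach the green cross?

turn right 26°, forward 3.5 m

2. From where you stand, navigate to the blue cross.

turn right 69°, forward 3.6 m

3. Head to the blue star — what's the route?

blocked — turn left 39°, forward 5.5 m, then turn right 69°, forward 2.9 m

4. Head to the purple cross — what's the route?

turn left 70°, forward 3.1 m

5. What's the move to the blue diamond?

turn left 54°, forward 6.1 m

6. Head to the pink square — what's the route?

turn right 14°, forward 5.0 m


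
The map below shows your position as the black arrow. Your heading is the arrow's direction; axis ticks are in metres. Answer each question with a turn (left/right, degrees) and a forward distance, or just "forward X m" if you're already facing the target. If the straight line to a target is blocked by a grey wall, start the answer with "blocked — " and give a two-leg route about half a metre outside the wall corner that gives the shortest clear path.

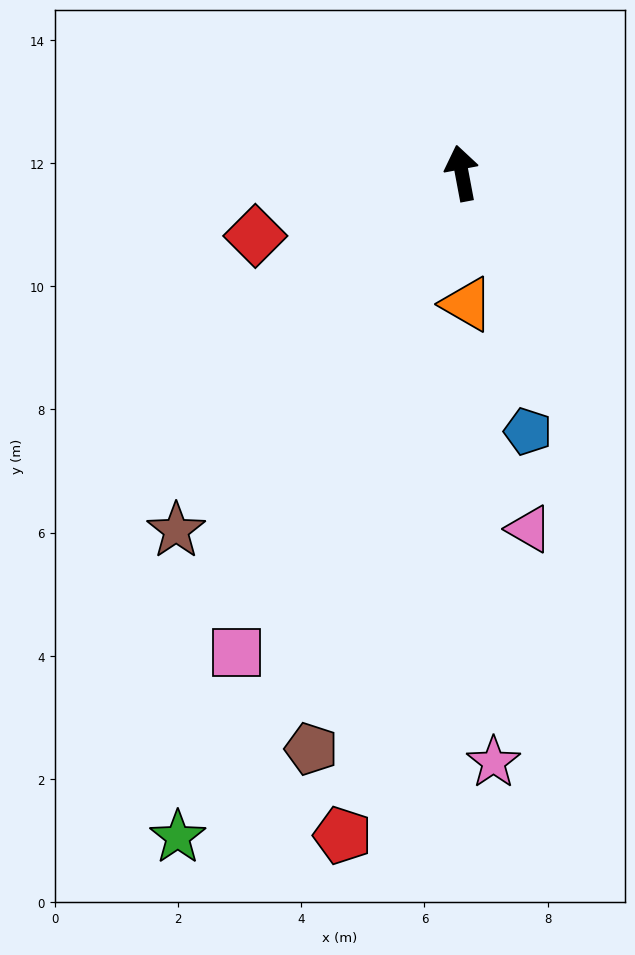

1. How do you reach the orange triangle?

turn left 172°, forward 2.1 m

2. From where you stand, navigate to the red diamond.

turn left 96°, forward 3.5 m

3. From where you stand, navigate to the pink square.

turn left 144°, forward 8.6 m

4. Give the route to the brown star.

turn left 131°, forward 7.4 m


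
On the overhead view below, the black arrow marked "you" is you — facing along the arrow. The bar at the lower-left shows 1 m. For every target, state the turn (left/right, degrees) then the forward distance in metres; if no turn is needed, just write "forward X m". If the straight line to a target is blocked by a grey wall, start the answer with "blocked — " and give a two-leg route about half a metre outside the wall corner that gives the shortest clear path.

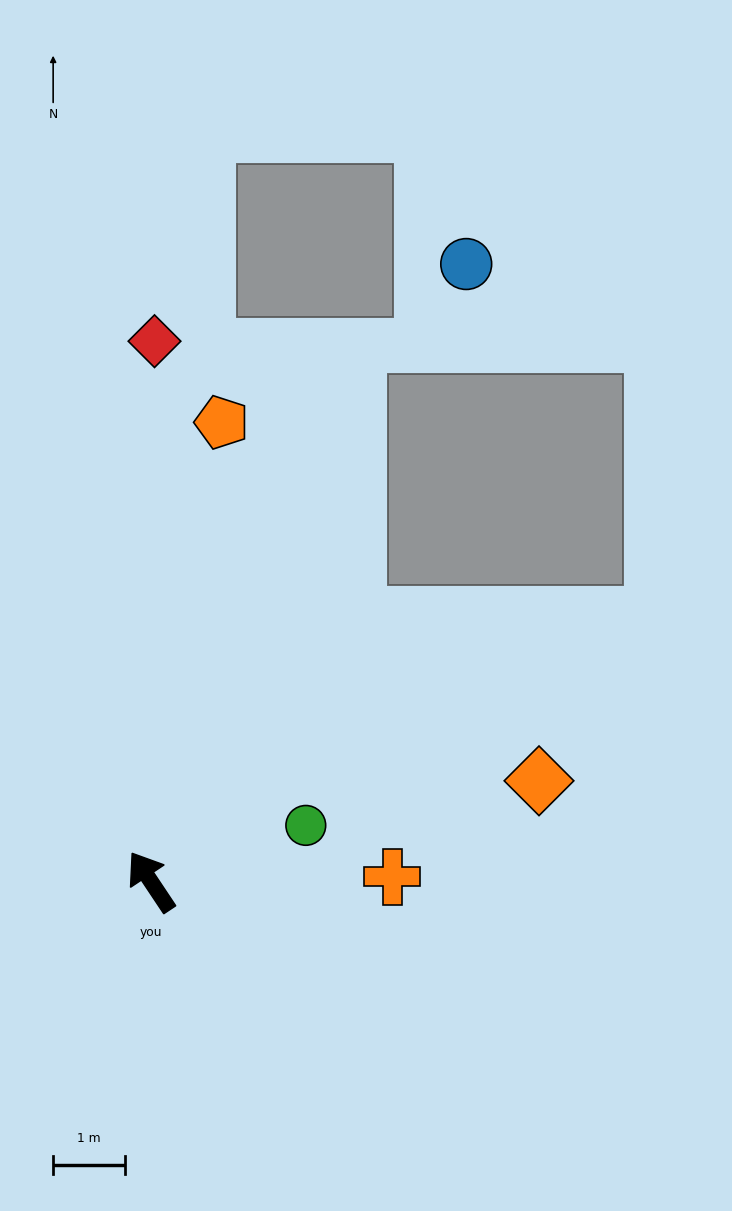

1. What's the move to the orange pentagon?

turn right 42°, forward 6.4 m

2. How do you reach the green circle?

turn right 104°, forward 2.3 m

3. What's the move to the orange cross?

turn right 123°, forward 3.3 m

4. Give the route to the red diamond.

turn right 34°, forward 7.5 m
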